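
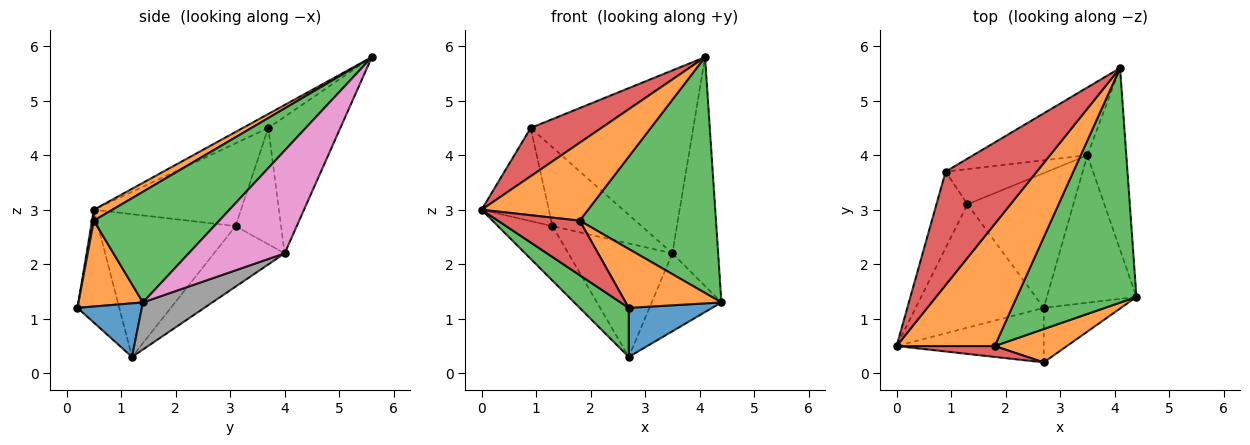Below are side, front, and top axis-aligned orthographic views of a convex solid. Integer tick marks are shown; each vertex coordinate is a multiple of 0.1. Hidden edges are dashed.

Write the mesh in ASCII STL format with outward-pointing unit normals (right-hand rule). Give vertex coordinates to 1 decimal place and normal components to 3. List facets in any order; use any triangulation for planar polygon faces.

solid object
 facet normal -0.714 0.283 -0.641
  outer loop
   vertex 1.3 3.1 2.7
   vertex 2.7 1.2 0.3
   vertex 0.0 0.5 3.0
  endloop
 endfacet
 facet normal 0.093 -0.536 0.839
  outer loop
   vertex 1.8 0.5 2.8
   vertex 4.1 5.6 5.8
   vertex 0.0 0.5 3.0
  endloop
 endfacet
 facet normal 0.546 -0.594 0.591
  outer loop
   vertex 1.8 0.5 2.8
   vertex 4.4 1.4 1.3
   vertex 4.1 5.6 5.8
  endloop
 endfacet
 facet normal -0.140 -0.388 0.911
  outer loop
   vertex 0.9 3.7 4.5
   vertex 0.0 0.5 3.0
   vertex 4.1 5.6 5.8
  endloop
 endfacet
 facet normal -0.861 0.393 -0.322
  outer loop
   vertex 0.9 3.7 4.5
   vertex 1.3 3.1 2.7
   vertex 0.0 0.5 3.0
  endloop
 endfacet
 facet normal -0.401 0.590 -0.701
  outer loop
   vertex 3.5 4.0 2.2
   vertex 2.7 1.2 0.3
   vertex 1.3 3.1 2.7
  endloop
 endfacet
 facet normal 0.854 0.408 -0.323
  outer loop
   vertex 3.5 4.0 2.2
   vertex 4.1 5.6 5.8
   vertex 4.4 1.4 1.3
  endloop
 endfacet
 facet normal 0.422 0.424 -0.802
  outer loop
   vertex 3.5 4.0 2.2
   vertex 4.4 1.4 1.3
   vertex 2.7 1.2 0.3
  endloop
 endfacet
 facet normal -0.384 0.866 -0.321
  outer loop
   vertex 3.5 4.0 2.2
   vertex 0.9 3.7 4.5
   vertex 4.1 5.6 5.8
  endloop
 endfacet
 facet normal -0.423 0.827 -0.370
  outer loop
   vertex 3.5 4.0 2.2
   vertex 1.3 3.1 2.7
   vertex 0.9 3.7 4.5
  endloop
 endfacet
 facet normal 0.459 -0.595 -0.661
  outer loop
   vertex 2.7 0.2 1.2
   vertex 2.7 1.2 0.3
   vertex 4.4 1.4 1.3
  endloop
 endfacet
 facet normal 0.505 -0.751 0.425
  outer loop
   vertex 2.7 0.2 1.2
   vertex 4.4 1.4 1.3
   vertex 1.8 0.5 2.8
  endloop
 endfacet
 facet normal -0.495 -0.581 -0.646
  outer loop
   vertex 2.7 0.2 1.2
   vertex 0.0 0.5 3.0
   vertex 2.7 1.2 0.3
  endloop
 endfacet
 facet normal 0.022 -0.980 0.196
  outer loop
   vertex 2.7 0.2 1.2
   vertex 1.8 0.5 2.8
   vertex 0.0 0.5 3.0
  endloop
 endfacet
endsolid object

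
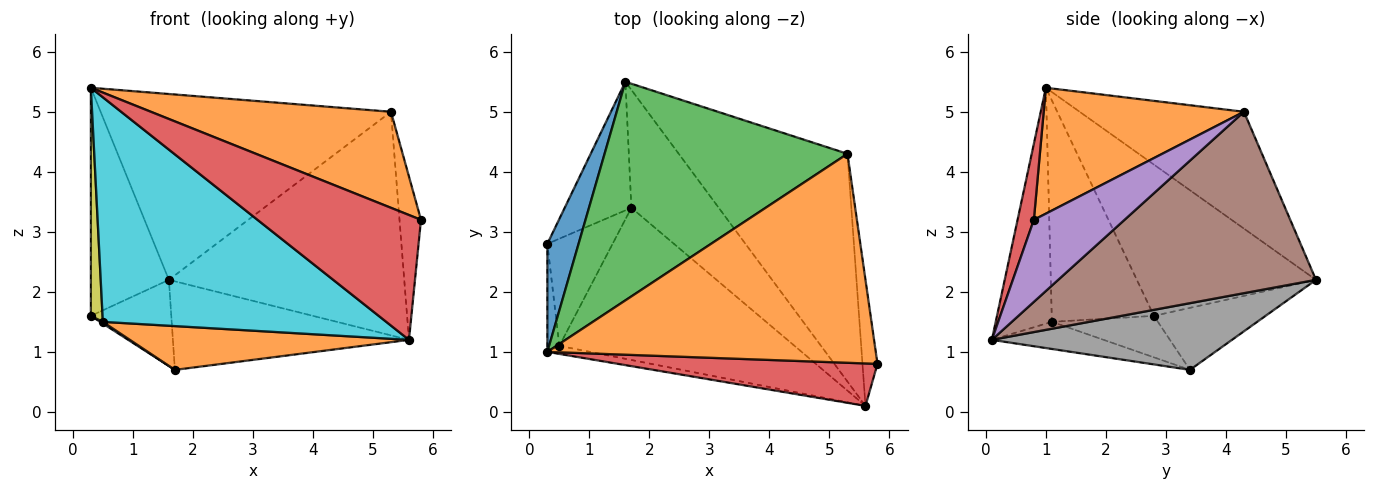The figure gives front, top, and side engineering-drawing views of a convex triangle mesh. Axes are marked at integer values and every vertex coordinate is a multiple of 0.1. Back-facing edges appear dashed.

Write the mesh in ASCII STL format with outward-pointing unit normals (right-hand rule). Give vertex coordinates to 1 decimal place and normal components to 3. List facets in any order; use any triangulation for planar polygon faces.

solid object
 facet normal -0.901 0.392 0.186
  outer loop
   vertex 0.3 1.0 5.4
   vertex 1.6 5.5 2.2
   vertex 0.3 2.8 1.6
  endloop
 endfacet
 facet normal 0.329 -0.394 0.858
  outer loop
   vertex 5.3 4.3 5.0
   vertex 0.3 1.0 5.4
   vertex 5.8 0.8 3.2
  endloop
 endfacet
 facet normal -0.344 0.608 0.715
  outer loop
   vertex 5.3 4.3 5.0
   vertex 1.6 5.5 2.2
   vertex 0.3 1.0 5.4
  endloop
 endfacet
 facet normal 0.094 -0.943 0.321
  outer loop
   vertex 5.6 0.1 1.2
   vertex 5.8 0.8 3.2
   vertex 0.3 1.0 5.4
  endloop
 endfacet
 facet normal 0.958 0.227 -0.175
  outer loop
   vertex 5.6 0.1 1.2
   vertex 5.3 4.3 5.0
   vertex 5.8 0.8 3.2
  endloop
 endfacet
 facet normal 0.609 0.556 -0.566
  outer loop
   vertex 5.6 0.1 1.2
   vertex 1.6 5.5 2.2
   vertex 5.3 4.3 5.0
  endloop
 endfacet
 facet normal -0.611 0.440 -0.657
  outer loop
   vertex 1.7 3.4 0.7
   vertex 0.3 2.8 1.6
   vertex 1.6 5.5 2.2
  endloop
 endfacet
 facet normal 0.521 0.512 -0.683
  outer loop
   vertex 1.7 3.4 0.7
   vertex 1.6 5.5 2.2
   vertex 5.6 0.1 1.2
  endloop
 endfacet
 facet normal -0.992 -0.114 -0.054
  outer loop
   vertex 0.5 1.1 1.5
   vertex 0.3 1.0 5.4
   vertex 0.3 2.8 1.6
  endloop
 endfacet
 facet normal -0.194 -0.980 -0.035
  outer loop
   vertex 0.5 1.1 1.5
   vertex 5.6 0.1 1.2
   vertex 0.3 1.0 5.4
  endloop
 endfacet
 facet normal -0.537 -0.013 -0.844
  outer loop
   vertex 0.5 1.1 1.5
   vertex 0.3 2.8 1.6
   vertex 1.7 3.4 0.7
  endloop
 endfacet
 facet normal -0.110 -0.275 -0.955
  outer loop
   vertex 0.5 1.1 1.5
   vertex 1.7 3.4 0.7
   vertex 5.6 0.1 1.2
  endloop
 endfacet
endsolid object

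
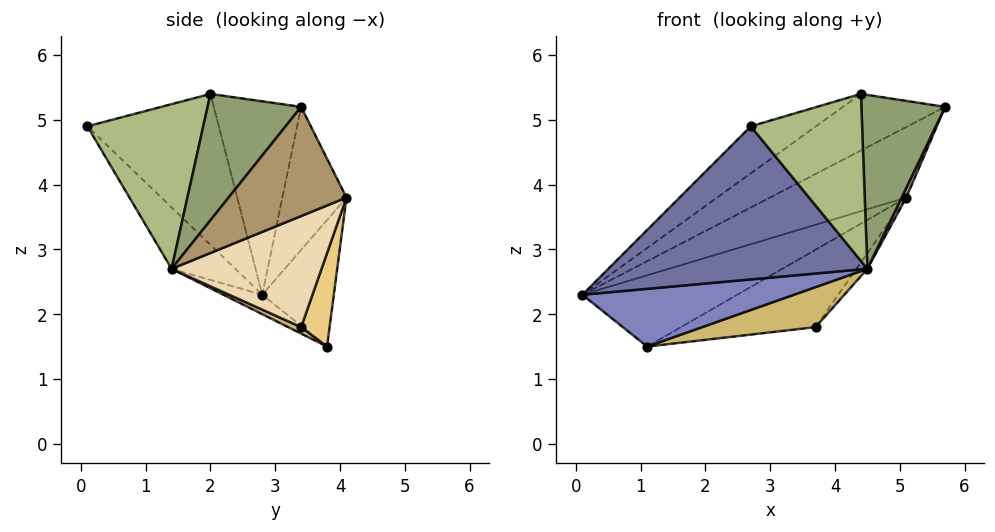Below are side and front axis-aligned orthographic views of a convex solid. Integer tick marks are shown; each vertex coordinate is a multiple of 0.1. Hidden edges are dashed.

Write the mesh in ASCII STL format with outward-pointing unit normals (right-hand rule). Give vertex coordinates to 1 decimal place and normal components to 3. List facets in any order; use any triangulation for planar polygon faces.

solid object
 facet normal -0.189 -0.770 -0.610
  outer loop
   vertex 4.5 1.4 2.7
   vertex 2.7 0.1 4.9
   vertex 0.1 2.8 2.3
  endloop
 endfacet
 facet normal -0.102 -0.557 -0.824
  outer loop
   vertex 4.5 1.4 2.7
   vertex 0.1 2.8 2.3
   vertex 1.1 3.8 1.5
  endloop
 endfacet
 facet normal -0.438 0.512 0.739
  outer loop
   vertex 4.4 2.0 5.4
   vertex 5.7 3.4 5.2
   vertex 0.1 2.8 2.3
  endloop
 endfacet
 facet normal -0.531 0.264 0.805
  outer loop
   vertex 4.4 2.0 5.4
   vertex 0.1 2.8 2.3
   vertex 2.7 0.1 4.9
  endloop
 endfacet
 facet normal 0.734 -0.657 0.173
  outer loop
   vertex 4.4 2.0 5.4
   vertex 4.5 1.4 2.7
   vertex 5.7 3.4 5.2
  endloop
 endfacet
 facet normal 0.710 -0.682 0.178
  outer loop
   vertex 4.4 2.0 5.4
   vertex 2.7 0.1 4.9
   vertex 4.5 1.4 2.7
  endloop
 endfacet
 facet normal -0.359 0.764 0.536
  outer loop
   vertex 5.1 4.1 3.8
   vertex 0.1 2.8 2.3
   vertex 5.7 3.4 5.2
  endloop
 endfacet
 facet normal -0.358 0.775 0.521
  outer loop
   vertex 5.1 4.1 3.8
   vertex 1.1 3.8 1.5
   vertex 0.1 2.8 2.3
  endloop
 endfacet
 facet normal 0.912 -0.036 -0.409
  outer loop
   vertex 5.1 4.1 3.8
   vertex 5.7 3.4 5.2
   vertex 4.5 1.4 2.7
  endloop
 endfacet
 facet normal 0.045 -0.395 -0.918
  outer loop
   vertex 3.7 3.4 1.8
   vertex 4.5 1.4 2.7
   vertex 1.1 3.8 1.5
  endloop
 endfacet
 facet normal 0.186 0.880 -0.438
  outer loop
   vertex 3.7 3.4 1.8
   vertex 1.1 3.8 1.5
   vertex 5.1 4.1 3.8
  endloop
 endfacet
 facet normal 0.808 0.059 -0.586
  outer loop
   vertex 3.7 3.4 1.8
   vertex 5.1 4.1 3.8
   vertex 4.5 1.4 2.7
  endloop
 endfacet
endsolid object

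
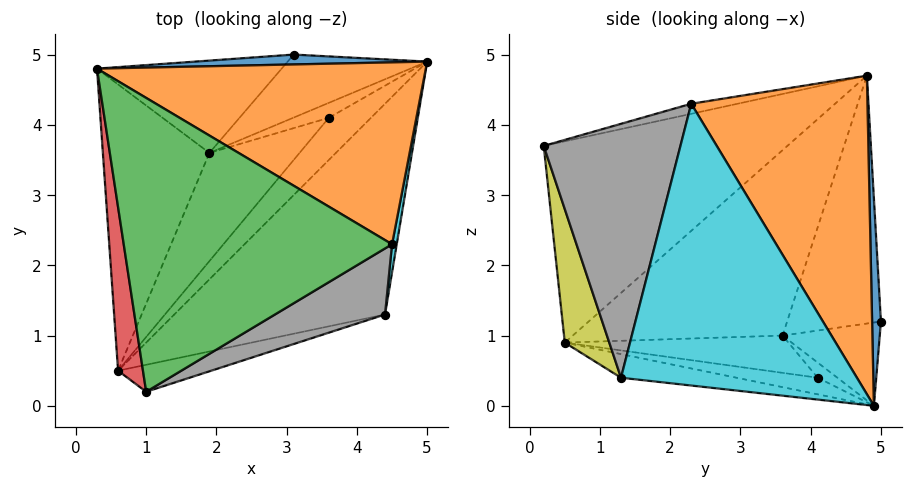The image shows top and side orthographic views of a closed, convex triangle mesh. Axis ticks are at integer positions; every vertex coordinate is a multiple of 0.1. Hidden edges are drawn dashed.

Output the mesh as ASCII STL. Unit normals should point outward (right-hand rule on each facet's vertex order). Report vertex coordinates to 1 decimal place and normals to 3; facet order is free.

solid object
 facet normal 0.173 0.966 0.194
  outer loop
   vertex 3.1 5.0 1.2
   vertex 0.3 4.8 4.7
   vertex 5.0 4.9 0.0
  endloop
 endfacet
 facet normal 0.479 0.725 0.494
  outer loop
   vertex 4.5 2.3 4.3
   vertex 5.0 4.9 0.0
   vertex 0.3 4.8 4.7
  endloop
 endfacet
 facet normal -0.037 -0.218 0.975
  outer loop
   vertex 4.5 2.3 4.3
   vertex 0.3 4.8 4.7
   vertex 1.0 0.2 3.7
  endloop
 endfacet
 facet normal -0.977 -0.175 0.121
  outer loop
   vertex 0.6 0.5 0.9
   vertex 1.0 0.2 3.7
   vertex 0.3 4.8 4.7
  endloop
 endfacet
 facet normal -0.635 0.611 -0.473
  outer loop
   vertex 1.9 3.6 1.0
   vertex 0.3 4.8 4.7
   vertex 3.1 5.0 1.2
  endloop
 endfacet
 facet normal -0.811 0.355 -0.466
  outer loop
   vertex 1.9 3.6 1.0
   vertex 0.6 0.5 0.9
   vertex 0.3 4.8 4.7
  endloop
 endfacet
 facet normal -0.447 0.490 -0.748
  outer loop
   vertex 1.9 3.6 1.0
   vertex 3.1 5.0 1.2
   vertex 5.0 4.9 0.0
  endloop
 endfacet
 facet normal 0.477 -0.854 0.207
  outer loop
   vertex 4.4 1.3 0.4
   vertex 4.5 2.3 4.3
   vertex 1.0 0.2 3.7
  endloop
 endfacet
 facet normal 0.188 -0.973 -0.131
  outer loop
   vertex 4.4 1.3 0.4
   vertex 1.0 0.2 3.7
   vertex 0.6 0.5 0.9
  endloop
 endfacet
 facet normal 0.987 -0.163 0.016
  outer loop
   vertex 4.4 1.3 0.4
   vertex 5.0 4.9 0.0
   vertex 4.5 2.3 4.3
  endloop
 endfacet
 facet normal -0.111 -0.091 -0.990
  outer loop
   vertex 4.4 1.3 0.4
   vertex 0.6 0.5 0.9
   vertex 5.0 4.9 0.0
  endloop
 endfacet
 facet normal -0.361 0.174 -0.916
  outer loop
   vertex 3.6 4.1 0.4
   vertex 5.0 4.9 0.0
   vertex 0.6 0.5 0.9
  endloop
 endfacet
 facet normal -0.381 0.218 -0.898
  outer loop
   vertex 3.6 4.1 0.4
   vertex 1.9 3.6 1.0
   vertex 5.0 4.9 0.0
  endloop
 endfacet
 facet normal -0.375 0.187 -0.908
  outer loop
   vertex 3.6 4.1 0.4
   vertex 0.6 0.5 0.9
   vertex 1.9 3.6 1.0
  endloop
 endfacet
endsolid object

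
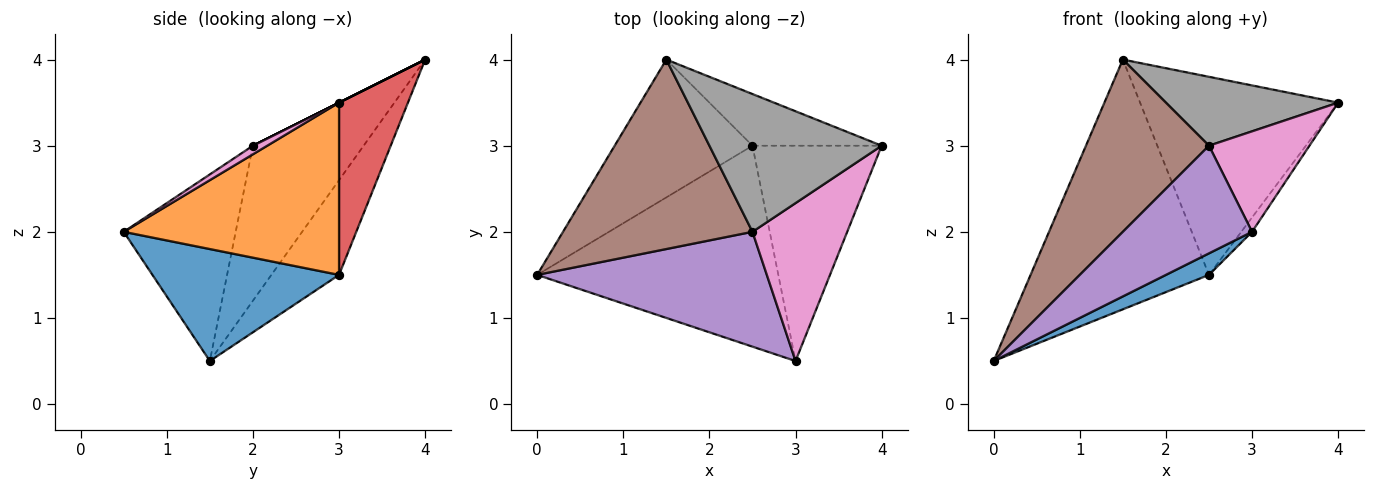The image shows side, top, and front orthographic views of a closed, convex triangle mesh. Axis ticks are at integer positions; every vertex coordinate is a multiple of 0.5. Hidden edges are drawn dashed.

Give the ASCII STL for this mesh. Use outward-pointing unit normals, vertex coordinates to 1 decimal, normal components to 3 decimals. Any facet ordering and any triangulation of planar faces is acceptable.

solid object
 facet normal 0.419 -0.097 -0.903
  outer loop
   vertex 2.5 3.0 1.5
   vertex 3.0 0.5 2.0
   vertex 0.0 1.5 0.5
  endloop
 endfacet
 facet normal 0.799 0.040 -0.600
  outer loop
   vertex 2.5 3.0 1.5
   vertex 4.0 3.0 3.5
   vertex 3.0 0.5 2.0
  endloop
 endfacet
 facet normal -0.315 0.831 -0.458
  outer loop
   vertex 2.5 3.0 1.5
   vertex 0.0 1.5 0.5
   vertex 1.5 4.0 4.0
  endloop
 endfacet
 facet normal 0.319 0.917 -0.239
  outer loop
   vertex 2.5 3.0 1.5
   vertex 1.5 4.0 4.0
   vertex 4.0 3.0 3.5
  endloop
 endfacet
 facet normal -0.510 -0.588 0.628
  outer loop
   vertex 2.5 2.0 3.0
   vertex 0.0 1.5 0.5
   vertex 3.0 0.5 2.0
  endloop
 endfacet
 facet normal -0.518 -0.575 0.633
  outer loop
   vertex 2.5 2.0 3.0
   vertex 1.5 4.0 4.0
   vertex 0.0 1.5 0.5
  endloop
 endfacet
 facet normal 0.076 -0.535 0.841
  outer loop
   vertex 2.5 2.0 3.0
   vertex 3.0 0.5 2.0
   vertex 4.0 3.0 3.5
  endloop
 endfacet
 facet normal 0.000 -0.447 0.894
  outer loop
   vertex 2.5 2.0 3.0
   vertex 4.0 3.0 3.5
   vertex 1.5 4.0 4.0
  endloop
 endfacet
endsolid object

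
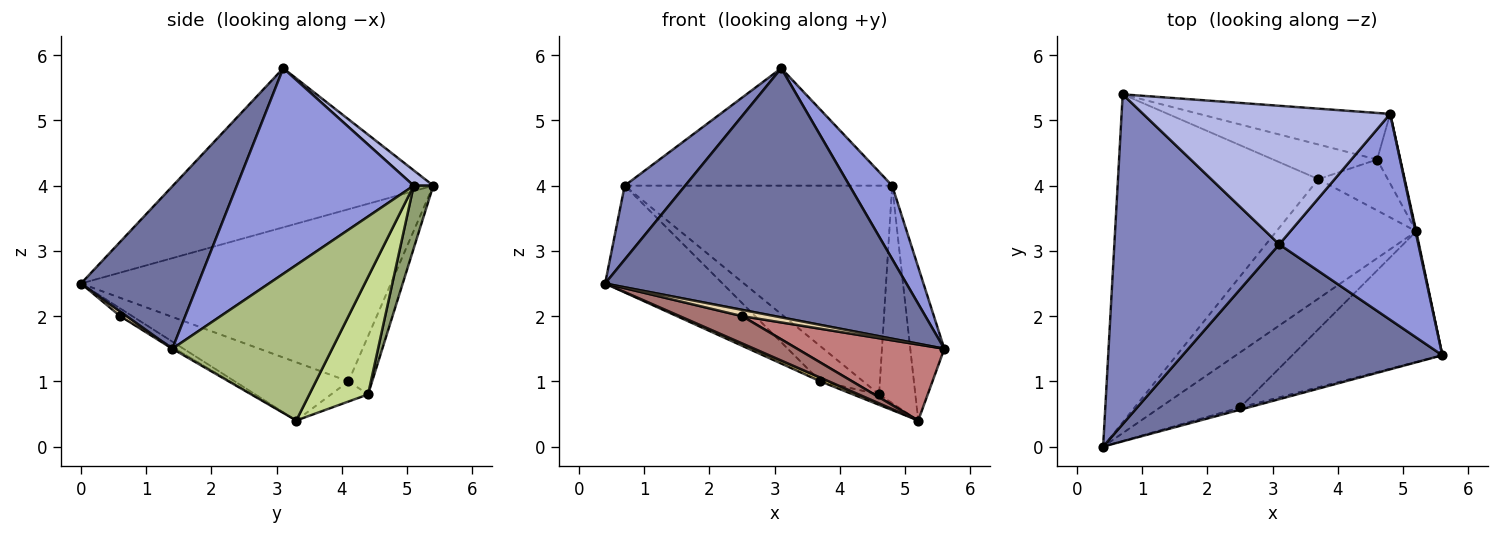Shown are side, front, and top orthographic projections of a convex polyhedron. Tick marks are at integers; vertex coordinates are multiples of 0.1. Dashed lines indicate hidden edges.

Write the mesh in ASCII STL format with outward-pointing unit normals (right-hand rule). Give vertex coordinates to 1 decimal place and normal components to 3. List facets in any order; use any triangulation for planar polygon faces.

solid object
 facet normal 0.314 -0.807 0.501
  outer loop
   vertex 3.1 3.1 5.8
   vertex 0.4 0.0 2.5
   vertex 5.6 1.4 1.5
  endloop
 endfacet
 facet normal -0.685 -0.159 0.710
  outer loop
   vertex 3.1 3.1 5.8
   vertex 0.7 5.4 4.0
   vertex 0.4 0.0 2.5
  endloop
 endfacet
 facet normal 0.812 -0.196 0.550
  outer loop
   vertex 4.8 5.1 4.0
   vertex 3.1 3.1 5.8
   vertex 5.6 1.4 1.5
  endloop
 endfacet
 facet normal 0.047 0.646 0.762
  outer loop
   vertex 4.8 5.1 4.0
   vertex 0.7 5.4 4.0
   vertex 3.1 3.1 5.8
  endloop
 endfacet
 facet normal 0.071 0.973 -0.217
  outer loop
   vertex 4.6 4.4 0.8
   vertex 0.7 5.4 4.0
   vertex 4.8 5.1 4.0
  endloop
 endfacet
 facet normal 0.978 0.208 0.004
  outer loop
   vertex 5.2 3.3 0.4
   vertex 4.8 5.1 4.0
   vertex 5.6 1.4 1.5
  endloop
 endfacet
 facet normal 0.839 0.518 -0.166
  outer loop
   vertex 5.2 3.3 0.4
   vertex 4.6 4.4 0.8
   vertex 4.8 5.1 4.0
  endloop
 endfacet
 facet normal -0.633 0.240 -0.736
  outer loop
   vertex 3.7 4.1 1.0
   vertex 0.4 0.0 2.5
   vertex 0.7 5.4 4.0
  endloop
 endfacet
 facet normal -0.366 0.663 -0.653
  outer loop
   vertex 3.7 4.1 1.0
   vertex 0.7 5.4 4.0
   vertex 4.6 4.4 0.8
  endloop
 endfacet
 facet normal -0.384 -0.028 -0.923
  outer loop
   vertex 3.7 4.1 1.0
   vertex 5.2 3.3 0.4
   vertex 0.4 0.0 2.5
  endloop
 endfacet
 facet normal -0.274 0.193 -0.942
  outer loop
   vertex 3.7 4.1 1.0
   vertex 4.6 4.4 0.8
   vertex 5.2 3.3 0.4
  endloop
 endfacet
 facet normal 0.185 -0.925 -0.333
  outer loop
   vertex 2.5 0.6 2.0
   vertex 5.6 1.4 1.5
   vertex 0.4 0.0 2.5
  endloop
 endfacet
 facet normal -0.086 -0.443 -0.892
  outer loop
   vertex 2.5 0.6 2.0
   vertex 0.4 0.0 2.5
   vertex 5.2 3.3 0.4
  endloop
 endfacet
 facet normal -0.010 -0.503 -0.864
  outer loop
   vertex 2.5 0.6 2.0
   vertex 5.2 3.3 0.4
   vertex 5.6 1.4 1.5
  endloop
 endfacet
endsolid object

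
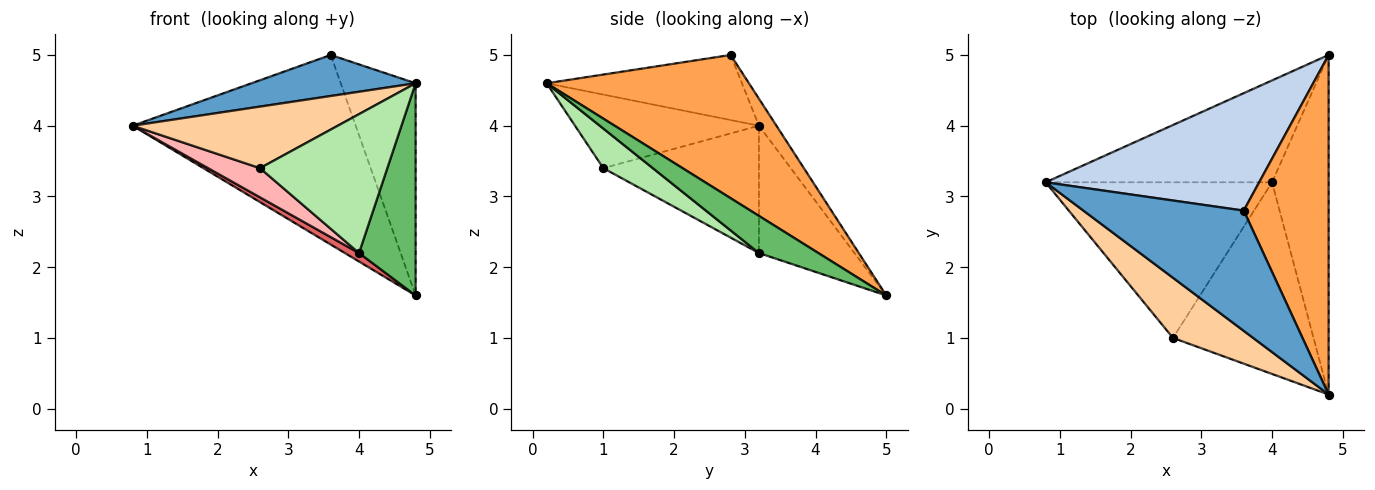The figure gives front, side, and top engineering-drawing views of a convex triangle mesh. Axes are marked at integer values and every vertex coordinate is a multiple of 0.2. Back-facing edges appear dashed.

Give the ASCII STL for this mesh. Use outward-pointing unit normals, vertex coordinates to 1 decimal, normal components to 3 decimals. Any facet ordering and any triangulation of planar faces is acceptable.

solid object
 facet normal -0.359 -0.301 0.883
  outer loop
   vertex 3.6 2.8 5.0
   vertex 0.8 3.2 4.0
   vertex 4.8 0.2 4.6
  endloop
 endfacet
 facet normal -0.066 0.848 0.525
  outer loop
   vertex 3.6 2.8 5.0
   vertex 4.8 5.0 1.6
   vertex 0.8 3.2 4.0
  endloop
 endfacet
 facet normal 0.820 0.304 0.486
  outer loop
   vertex 3.6 2.8 5.0
   vertex 4.8 0.2 4.6
   vertex 4.8 5.0 1.6
  endloop
 endfacet
 facet normal -0.540 -0.602 0.588
  outer loop
   vertex 2.6 1.0 3.4
   vertex 4.8 0.2 4.6
   vertex 0.8 3.2 4.0
  endloop
 endfacet
 facet normal 0.486 -0.463 -0.741
  outer loop
   vertex 4.0 3.2 2.2
   vertex 4.8 5.0 1.6
   vertex 4.8 0.2 4.6
  endloop
 endfacet
 facet normal 0.223 -0.572 -0.789
  outer loop
   vertex 4.0 3.2 2.2
   vertex 4.8 0.2 4.6
   vertex 2.6 1.0 3.4
  endloop
 endfacet
 facet normal -0.489 -0.072 -0.869
  outer loop
   vertex 4.0 3.2 2.2
   vertex 0.8 3.2 4.0
   vertex 4.8 5.0 1.6
  endloop
 endfacet
 facet normal -0.484 -0.161 -0.860
  outer loop
   vertex 4.0 3.2 2.2
   vertex 2.6 1.0 3.4
   vertex 0.8 3.2 4.0
  endloop
 endfacet
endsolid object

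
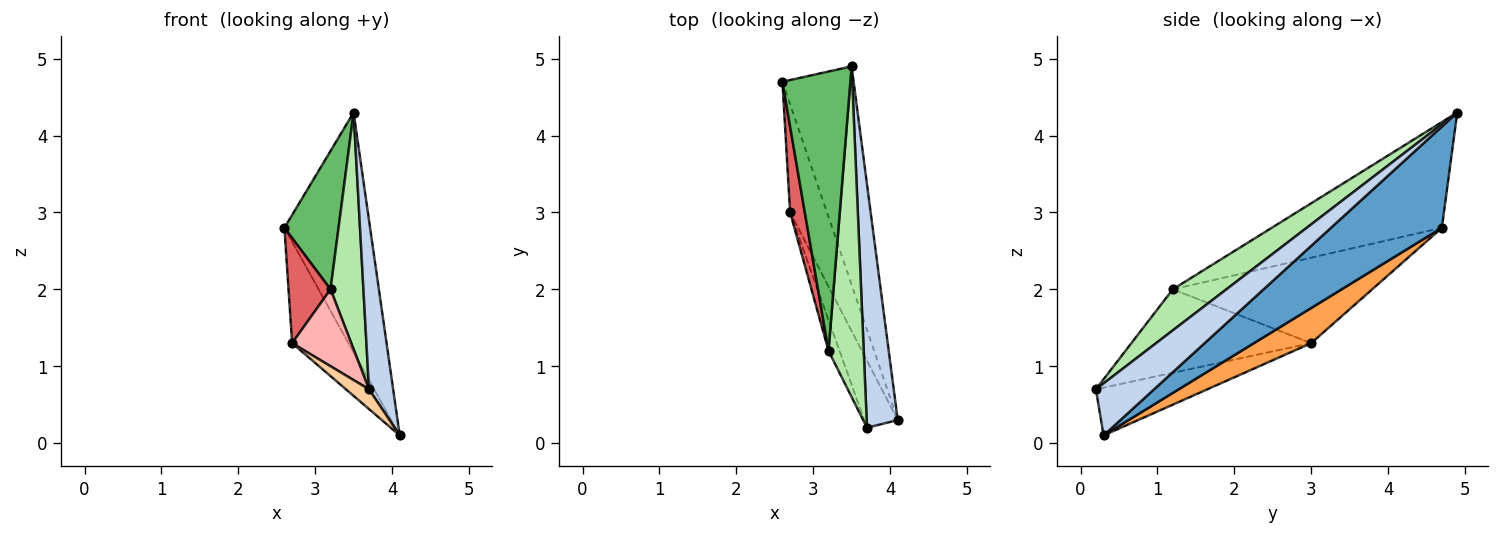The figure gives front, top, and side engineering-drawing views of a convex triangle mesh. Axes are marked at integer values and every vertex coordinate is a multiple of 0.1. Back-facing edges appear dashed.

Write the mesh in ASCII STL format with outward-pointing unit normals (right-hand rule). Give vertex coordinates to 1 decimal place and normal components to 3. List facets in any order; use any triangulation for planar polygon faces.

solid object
 facet normal 0.692 0.534 -0.486
  outer loop
   vertex 3.5 4.9 4.3
   vertex 4.1 0.3 0.1
   vertex 2.6 4.7 2.8
  endloop
 endfacet
 facet normal 0.809 -0.336 0.483
  outer loop
   vertex 3.7 0.2 0.7
   vertex 4.1 0.3 0.1
   vertex 3.5 4.9 4.3
  endloop
 endfacet
 facet normal 0.571 0.562 -0.599
  outer loop
   vertex 2.7 3.0 1.3
   vertex 2.6 4.7 2.8
   vertex 4.1 0.3 0.1
  endloop
 endfacet
 facet normal -0.807 -0.167 -0.566
  outer loop
   vertex 2.7 3.0 1.3
   vertex 4.1 0.3 0.1
   vertex 3.7 0.2 0.7
  endloop
 endfacet
 facet normal -0.813 -0.259 0.522
  outer loop
   vertex 3.2 1.2 2.0
   vertex 3.5 4.9 4.3
   vertex 2.6 4.7 2.8
  endloop
 endfacet
 facet normal 0.688 -0.422 0.590
  outer loop
   vertex 3.2 1.2 2.0
   vertex 3.7 0.2 0.7
   vertex 3.5 4.9 4.3
  endloop
 endfacet
 facet normal -0.965 -0.203 0.166
  outer loop
   vertex 3.2 1.2 2.0
   vertex 2.6 4.7 2.8
   vertex 2.7 3.0 1.3
  endloop
 endfacet
 facet normal -0.943 -0.310 -0.124
  outer loop
   vertex 3.2 1.2 2.0
   vertex 2.7 3.0 1.3
   vertex 3.7 0.2 0.7
  endloop
 endfacet
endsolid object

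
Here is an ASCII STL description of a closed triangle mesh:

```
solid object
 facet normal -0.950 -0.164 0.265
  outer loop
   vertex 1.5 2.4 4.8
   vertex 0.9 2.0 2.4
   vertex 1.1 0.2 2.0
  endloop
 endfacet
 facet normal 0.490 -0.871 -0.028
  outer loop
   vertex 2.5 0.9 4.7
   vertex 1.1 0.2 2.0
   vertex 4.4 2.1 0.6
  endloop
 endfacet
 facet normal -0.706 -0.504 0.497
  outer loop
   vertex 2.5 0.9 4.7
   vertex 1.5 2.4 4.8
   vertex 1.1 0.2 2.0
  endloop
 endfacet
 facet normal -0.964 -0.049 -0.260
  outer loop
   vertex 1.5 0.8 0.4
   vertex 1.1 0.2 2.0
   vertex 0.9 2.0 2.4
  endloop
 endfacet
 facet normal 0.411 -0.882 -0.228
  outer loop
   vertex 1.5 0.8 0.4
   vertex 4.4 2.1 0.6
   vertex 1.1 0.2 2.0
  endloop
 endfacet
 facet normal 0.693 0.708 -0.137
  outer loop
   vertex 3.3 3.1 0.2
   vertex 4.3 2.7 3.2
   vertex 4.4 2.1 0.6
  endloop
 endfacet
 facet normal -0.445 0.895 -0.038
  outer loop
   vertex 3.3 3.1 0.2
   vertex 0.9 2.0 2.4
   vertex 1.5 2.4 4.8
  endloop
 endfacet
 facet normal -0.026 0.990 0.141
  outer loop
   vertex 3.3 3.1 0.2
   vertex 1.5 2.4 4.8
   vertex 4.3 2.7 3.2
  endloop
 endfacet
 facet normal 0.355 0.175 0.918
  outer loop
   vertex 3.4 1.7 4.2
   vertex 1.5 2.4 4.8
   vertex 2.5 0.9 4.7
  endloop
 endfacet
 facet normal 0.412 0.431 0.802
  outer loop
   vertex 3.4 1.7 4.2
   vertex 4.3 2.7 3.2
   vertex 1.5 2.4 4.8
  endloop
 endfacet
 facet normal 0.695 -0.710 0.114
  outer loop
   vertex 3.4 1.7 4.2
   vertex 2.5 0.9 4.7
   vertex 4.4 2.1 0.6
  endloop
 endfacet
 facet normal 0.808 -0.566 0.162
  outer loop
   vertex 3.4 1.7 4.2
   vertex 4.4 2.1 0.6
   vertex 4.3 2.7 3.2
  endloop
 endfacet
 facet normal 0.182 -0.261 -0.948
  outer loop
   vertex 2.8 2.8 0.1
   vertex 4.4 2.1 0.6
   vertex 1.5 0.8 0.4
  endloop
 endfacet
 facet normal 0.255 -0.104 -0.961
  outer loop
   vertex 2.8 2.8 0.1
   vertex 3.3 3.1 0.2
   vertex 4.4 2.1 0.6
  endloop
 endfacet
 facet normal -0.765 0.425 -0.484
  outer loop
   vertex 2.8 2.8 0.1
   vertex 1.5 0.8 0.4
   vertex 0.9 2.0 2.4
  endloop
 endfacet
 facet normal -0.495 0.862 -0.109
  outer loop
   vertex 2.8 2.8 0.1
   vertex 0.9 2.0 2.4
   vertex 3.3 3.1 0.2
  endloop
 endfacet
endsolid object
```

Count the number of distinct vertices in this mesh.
10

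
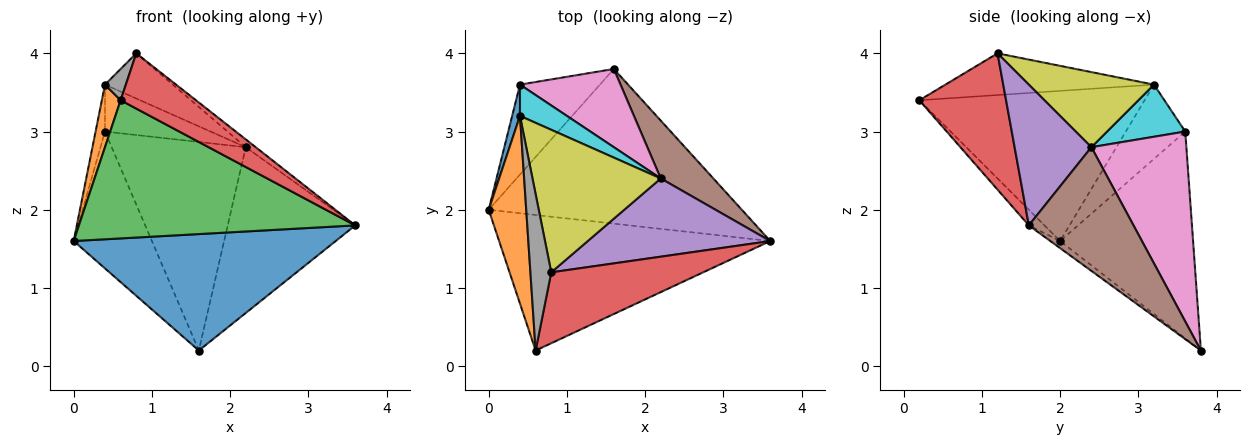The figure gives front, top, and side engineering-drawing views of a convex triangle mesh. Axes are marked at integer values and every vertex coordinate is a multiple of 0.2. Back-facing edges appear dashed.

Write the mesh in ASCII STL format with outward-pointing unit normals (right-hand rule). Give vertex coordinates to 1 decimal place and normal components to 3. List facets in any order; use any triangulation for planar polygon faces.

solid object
 facet normal -0.022 -0.601 -0.799
  outer loop
   vertex 1.6 3.8 0.2
   vertex 3.6 1.6 1.8
   vertex 0.0 2.0 1.6
  endloop
 endfacet
 facet normal -0.818 0.481 -0.316
  outer loop
   vertex 0.4 3.6 3.0
   vertex 1.6 3.8 0.2
   vertex 0.0 2.0 1.6
  endloop
 endfacet
 facet normal -0.040 -0.713 -0.700
  outer loop
   vertex 0.6 0.2 3.4
   vertex 0.0 2.0 1.6
   vertex 3.6 1.6 1.8
  endloop
 endfacet
 facet normal 0.578 -0.502 0.644
  outer loop
   vertex 0.6 0.2 3.4
   vertex 3.6 1.6 1.8
   vertex 0.8 1.2 4.0
  endloop
 endfacet
 facet normal 0.609 0.079 0.789
  outer loop
   vertex 2.2 2.4 2.8
   vertex 0.8 1.2 4.0
   vertex 3.6 1.6 1.8
  endloop
 endfacet
 facet normal 0.613 0.746 0.260
  outer loop
   vertex 2.2 2.4 2.8
   vertex 3.6 1.6 1.8
   vertex 1.6 3.8 0.2
  endloop
 endfacet
 facet normal 0.553 0.780 0.293
  outer loop
   vertex 2.2 2.4 2.8
   vertex 1.6 3.8 0.2
   vertex 0.4 3.6 3.0
  endloop
 endfacet
 facet normal -0.891 -0.089 0.445
  outer loop
   vertex 0.4 3.2 3.6
   vertex 0.6 0.2 3.4
   vertex 0.8 1.2 4.0
  endloop
 endfacet
 facet normal 0.487 0.264 0.832
  outer loop
   vertex 0.4 3.2 3.6
   vertex 0.8 1.2 4.0
   vertex 2.2 2.4 2.8
  endloop
 endfacet
 facet normal 0.525 0.708 0.472
  outer loop
   vertex 0.4 3.2 3.6
   vertex 2.2 2.4 2.8
   vertex 0.4 3.6 3.0
  endloop
 endfacet
 facet normal -0.982 0.155 0.103
  outer loop
   vertex 0.4 3.2 3.6
   vertex 0.4 3.6 3.0
   vertex 0.0 2.0 1.6
  endloop
 endfacet
 facet normal -0.967 -0.081 0.242
  outer loop
   vertex 0.4 3.2 3.6
   vertex 0.0 2.0 1.6
   vertex 0.6 0.2 3.4
  endloop
 endfacet
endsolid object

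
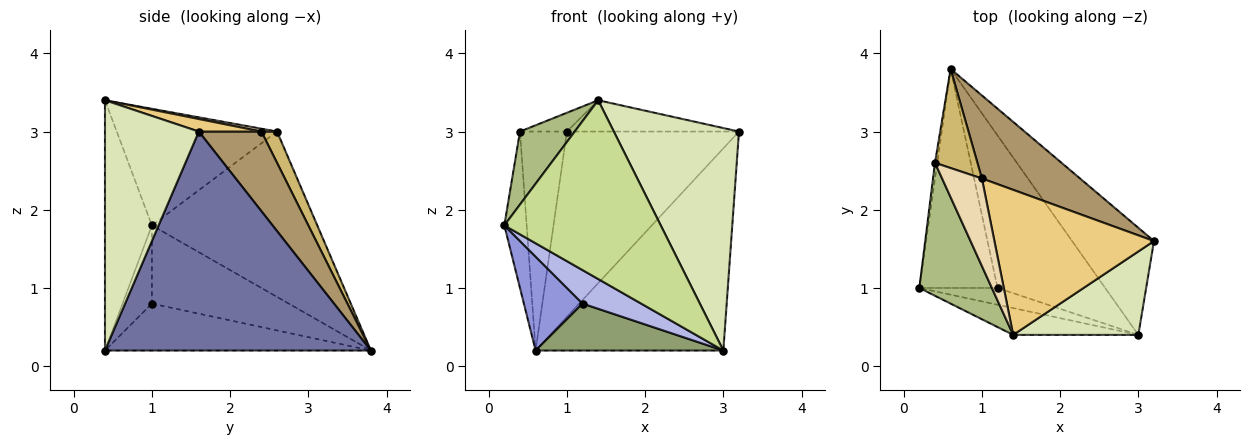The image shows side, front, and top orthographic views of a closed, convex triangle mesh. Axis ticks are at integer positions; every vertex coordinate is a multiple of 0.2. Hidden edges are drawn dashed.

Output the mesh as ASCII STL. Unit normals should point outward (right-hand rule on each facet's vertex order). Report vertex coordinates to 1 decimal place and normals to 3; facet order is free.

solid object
 facet normal 0.781 0.552 -0.292
  outer loop
   vertex 3.0 0.4 0.2
   vertex 0.6 3.8 0.2
   vertex 3.2 1.6 3.0
  endloop
 endfacet
 facet normal -0.991 0.134 -0.013
  outer loop
   vertex 0.4 2.6 3.0
   vertex 0.6 3.8 0.2
   vertex 0.2 1.0 1.8
  endloop
 endfacet
 facet normal -0.677 -0.290 -0.677
  outer loop
   vertex 1.2 1.0 0.8
   vertex 0.2 1.0 1.8
   vertex 0.6 3.8 0.2
  endloop
 endfacet
 facet normal -0.408 -0.816 -0.408
  outer loop
   vertex 1.2 1.0 0.8
   vertex 3.0 0.4 0.2
   vertex 0.2 1.0 1.8
  endloop
 endfacet
 facet normal -0.385 -0.271 -0.882
  outer loop
   vertex 1.2 1.0 0.8
   vertex 0.6 3.8 0.2
   vertex 3.0 0.4 0.2
  endloop
 endfacet
 facet normal -0.816 -0.278 0.507
  outer loop
   vertex 1.4 0.4 3.4
   vertex 0.4 2.6 3.0
   vertex 0.2 1.0 1.8
  endloop
 endfacet
 facet normal -0.284 -0.948 -0.142
  outer loop
   vertex 1.4 0.4 3.4
   vertex 0.2 1.0 1.8
   vertex 3.0 0.4 0.2
  endloop
 endfacet
 facet normal 0.575 -0.766 0.287
  outer loop
   vertex 1.4 0.4 3.4
   vertex 3.0 0.4 0.2
   vertex 3.2 1.6 3.0
  endloop
 endfacet
 facet normal 0.315 0.866 0.388
  outer loop
   vertex 1.0 2.4 3.0
   vertex 3.2 1.6 3.0
   vertex 0.6 3.8 0.2
  endloop
 endfacet
 facet normal 0.291 0.872 0.394
  outer loop
   vertex 1.0 2.4 3.0
   vertex 0.6 3.8 0.2
   vertex 0.4 2.6 3.0
  endloop
 endfacet
 facet normal 0.076 0.210 0.975
  outer loop
   vertex 1.0 2.4 3.0
   vertex 1.4 0.4 3.4
   vertex 3.2 1.6 3.0
  endloop
 endfacet
 facet normal 0.070 0.209 0.975
  outer loop
   vertex 1.0 2.4 3.0
   vertex 0.4 2.6 3.0
   vertex 1.4 0.4 3.4
  endloop
 endfacet
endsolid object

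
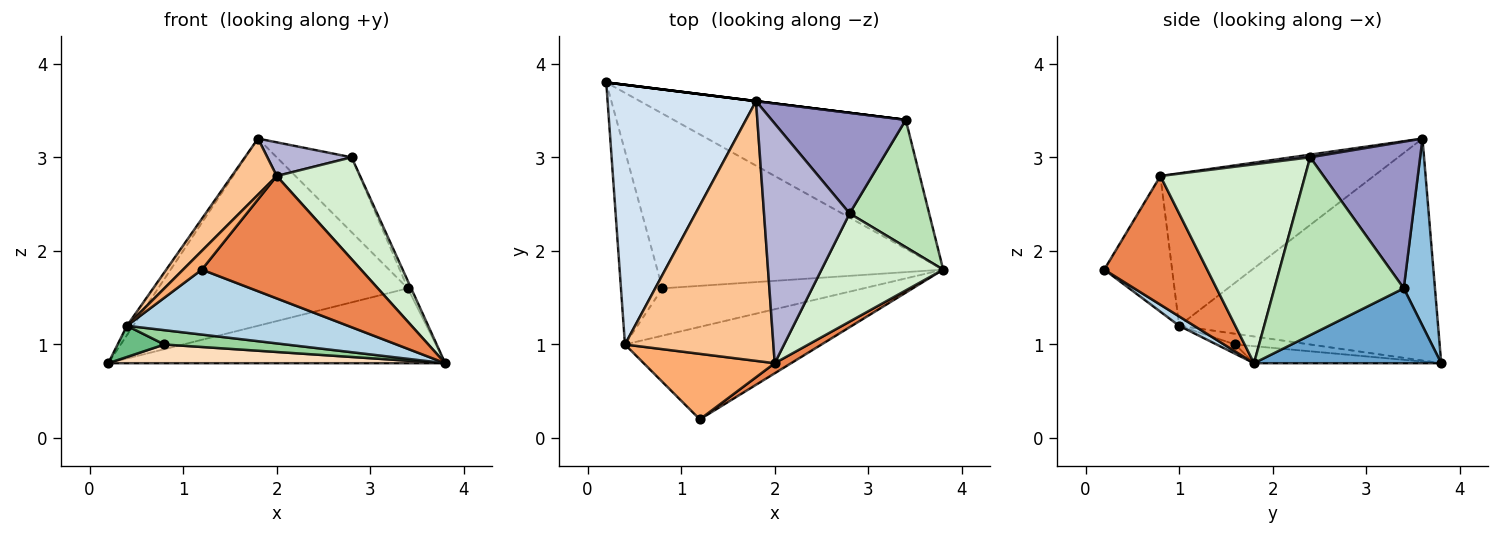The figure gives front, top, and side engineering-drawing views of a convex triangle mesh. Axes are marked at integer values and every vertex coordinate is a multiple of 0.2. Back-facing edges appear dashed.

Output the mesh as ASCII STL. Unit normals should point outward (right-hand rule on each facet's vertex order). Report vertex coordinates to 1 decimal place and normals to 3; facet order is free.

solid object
 facet normal 0.269 0.484 -0.833
  outer loop
   vertex 3.4 3.4 1.6
   vertex 3.8 1.8 0.8
   vertex 0.2 3.8 0.8
  endloop
 endfacet
 facet normal 0.124 0.992 0.000
  outer loop
   vertex 3.4 3.4 1.6
   vertex 0.2 3.8 0.8
   vertex 1.8 3.6 3.2
  endloop
 endfacet
 facet normal 0.039 -0.574 -0.818
  outer loop
   vertex 0.4 1.0 1.2
   vertex 3.8 1.8 0.8
   vertex 1.2 0.2 1.8
  endloop
 endfacet
 facet normal -0.831 0.020 0.556
  outer loop
   vertex 0.4 1.0 1.2
   vertex 1.8 3.6 3.2
   vertex 0.2 3.8 0.8
  endloop
 endfacet
 facet normal 0.542 -0.838 0.069
  outer loop
   vertex 2.0 0.8 2.8
   vertex 1.2 0.2 1.8
   vertex 3.8 1.8 0.8
  endloop
 endfacet
 facet normal -0.706 -0.195 0.681
  outer loop
   vertex 2.0 0.8 2.8
   vertex 0.4 1.0 1.2
   vertex 1.2 0.2 1.8
  endloop
 endfacet
 facet normal -0.708 -0.149 0.690
  outer loop
   vertex 2.0 0.8 2.8
   vertex 1.8 3.6 3.2
   vertex 0.4 1.0 1.2
  endloop
 endfacet
 facet normal -0.059 -0.106 -0.993
  outer loop
   vertex 0.8 1.6 1.0
   vertex 0.2 3.8 0.8
   vertex 3.8 1.8 0.8
  endloop
 endfacet
 facet normal -0.247 -0.154 -0.957
  outer loop
   vertex 0.8 1.6 1.0
   vertex 0.4 1.0 1.2
   vertex 0.2 3.8 0.8
  endloop
 endfacet
 facet normal -0.044 -0.289 -0.956
  outer loop
   vertex 0.8 1.6 1.0
   vertex 3.8 1.8 0.8
   vertex 0.4 1.0 1.2
  endloop
 endfacet
 facet normal 0.913 0.024 0.408
  outer loop
   vertex 2.8 2.4 3.0
   vertex 3.8 1.8 0.8
   vertex 3.4 3.4 1.6
  endloop
 endfacet
 facet normal 0.765 -0.441 0.468
  outer loop
   vertex 2.8 2.4 3.0
   vertex 2.0 0.8 2.8
   vertex 3.8 1.8 0.8
  endloop
 endfacet
 facet normal 0.659 0.449 0.603
  outer loop
   vertex 2.8 2.4 3.0
   vertex 3.4 3.4 1.6
   vertex 1.8 3.6 3.2
  endloop
 endfacet
 facet normal 0.031 -0.139 0.990
  outer loop
   vertex 2.8 2.4 3.0
   vertex 1.8 3.6 3.2
   vertex 2.0 0.8 2.8
  endloop
 endfacet
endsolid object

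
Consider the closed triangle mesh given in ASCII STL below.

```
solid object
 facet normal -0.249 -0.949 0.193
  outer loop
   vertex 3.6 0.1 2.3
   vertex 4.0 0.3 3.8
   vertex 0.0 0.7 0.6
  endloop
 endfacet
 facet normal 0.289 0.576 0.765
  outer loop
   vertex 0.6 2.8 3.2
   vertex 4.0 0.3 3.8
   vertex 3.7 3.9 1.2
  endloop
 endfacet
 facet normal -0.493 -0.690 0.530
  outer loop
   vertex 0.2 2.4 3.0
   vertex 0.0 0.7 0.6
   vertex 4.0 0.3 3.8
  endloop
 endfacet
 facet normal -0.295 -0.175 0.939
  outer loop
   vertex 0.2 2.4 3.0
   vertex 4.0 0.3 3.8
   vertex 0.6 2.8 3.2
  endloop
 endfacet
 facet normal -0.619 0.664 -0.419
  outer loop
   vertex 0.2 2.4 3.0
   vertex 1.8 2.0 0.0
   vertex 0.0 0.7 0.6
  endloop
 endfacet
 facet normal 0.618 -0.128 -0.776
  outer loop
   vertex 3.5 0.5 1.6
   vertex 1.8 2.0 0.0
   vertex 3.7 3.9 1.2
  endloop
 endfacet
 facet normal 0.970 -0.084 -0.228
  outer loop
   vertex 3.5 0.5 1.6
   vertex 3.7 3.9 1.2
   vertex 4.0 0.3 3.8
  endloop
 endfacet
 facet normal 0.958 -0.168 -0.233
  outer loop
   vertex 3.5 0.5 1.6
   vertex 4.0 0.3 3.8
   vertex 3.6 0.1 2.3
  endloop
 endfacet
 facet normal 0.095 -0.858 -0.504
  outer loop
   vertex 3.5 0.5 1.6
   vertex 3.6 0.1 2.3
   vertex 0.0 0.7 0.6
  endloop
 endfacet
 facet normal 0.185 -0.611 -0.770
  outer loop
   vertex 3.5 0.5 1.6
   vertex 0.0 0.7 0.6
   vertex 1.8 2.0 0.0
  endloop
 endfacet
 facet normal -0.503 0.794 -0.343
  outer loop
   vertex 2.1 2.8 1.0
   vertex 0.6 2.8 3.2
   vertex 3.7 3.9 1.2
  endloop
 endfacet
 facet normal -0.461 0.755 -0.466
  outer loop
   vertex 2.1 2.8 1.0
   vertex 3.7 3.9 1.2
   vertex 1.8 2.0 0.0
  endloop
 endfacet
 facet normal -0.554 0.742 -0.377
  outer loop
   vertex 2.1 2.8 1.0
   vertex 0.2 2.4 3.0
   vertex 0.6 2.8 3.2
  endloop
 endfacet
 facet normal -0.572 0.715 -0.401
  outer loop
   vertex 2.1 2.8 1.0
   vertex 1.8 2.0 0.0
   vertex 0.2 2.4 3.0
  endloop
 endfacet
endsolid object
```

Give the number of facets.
14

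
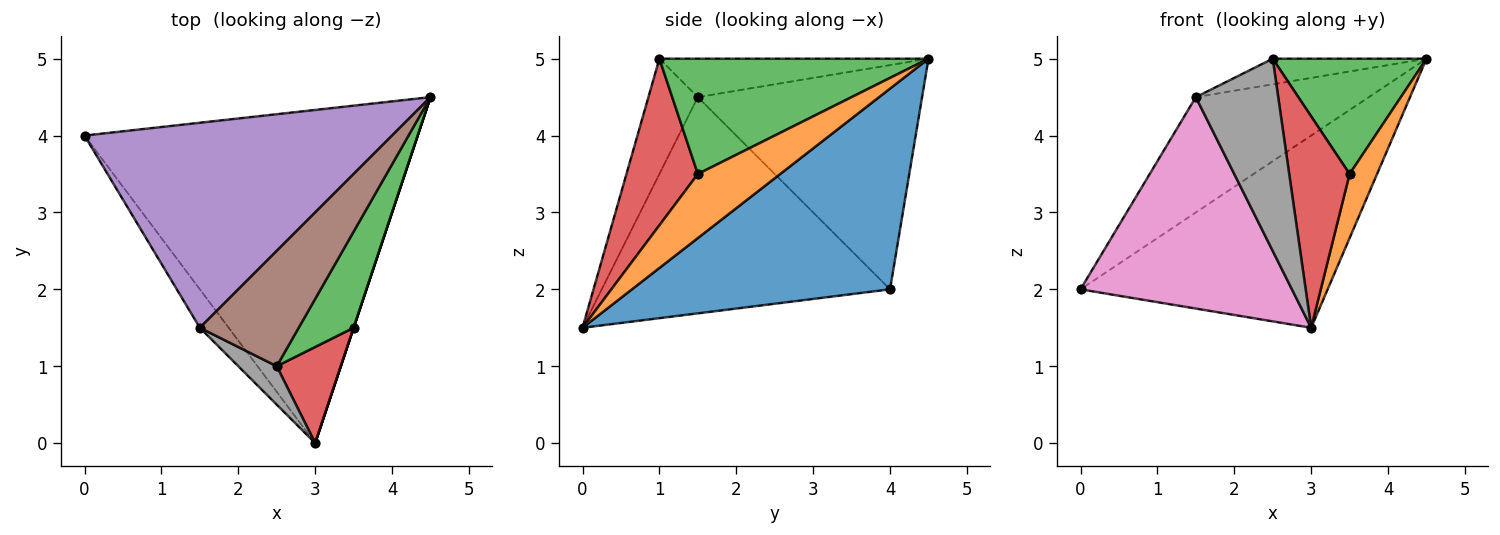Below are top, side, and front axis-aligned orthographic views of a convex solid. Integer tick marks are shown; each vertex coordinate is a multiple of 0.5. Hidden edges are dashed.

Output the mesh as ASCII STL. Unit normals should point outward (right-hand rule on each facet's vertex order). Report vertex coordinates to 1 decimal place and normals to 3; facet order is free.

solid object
 facet normal 0.463 0.443 -0.768
  outer loop
   vertex 3.0 0.0 1.5
   vertex 0.0 4.0 2.0
   vertex 4.5 4.5 5.0
  endloop
 endfacet
 facet normal 0.949 -0.316 0.000
  outer loop
   vertex 3.5 1.5 3.5
   vertex 3.0 0.0 1.5
   vertex 4.5 4.5 5.0
  endloop
 endfacet
 facet normal 0.802 -0.458 0.382
  outer loop
   vertex 2.5 1.0 5.0
   vertex 3.5 1.5 3.5
   vertex 4.5 4.5 5.0
  endloop
 endfacet
 facet normal 0.732 -0.620 0.282
  outer loop
   vertex 2.5 1.0 5.0
   vertex 3.0 0.0 1.5
   vertex 3.5 1.5 3.5
  endloop
 endfacet
 facet normal -0.536 0.414 0.736
  outer loop
   vertex 1.5 1.5 4.5
   vertex 4.5 4.5 5.0
   vertex 0.0 4.0 2.0
  endloop
 endfacet
 facet normal -0.355 0.203 0.913
  outer loop
   vertex 1.5 1.5 4.5
   vertex 2.5 1.0 5.0
   vertex 4.5 4.5 5.0
  endloop
 endfacet
 facet normal -0.802 -0.588 -0.107
  outer loop
   vertex 1.5 1.5 4.5
   vertex 0.0 4.0 2.0
   vertex 3.0 0.0 1.5
  endloop
 endfacet
 facet normal -0.507 -0.845 0.169
  outer loop
   vertex 1.5 1.5 4.5
   vertex 3.0 0.0 1.5
   vertex 2.5 1.0 5.0
  endloop
 endfacet
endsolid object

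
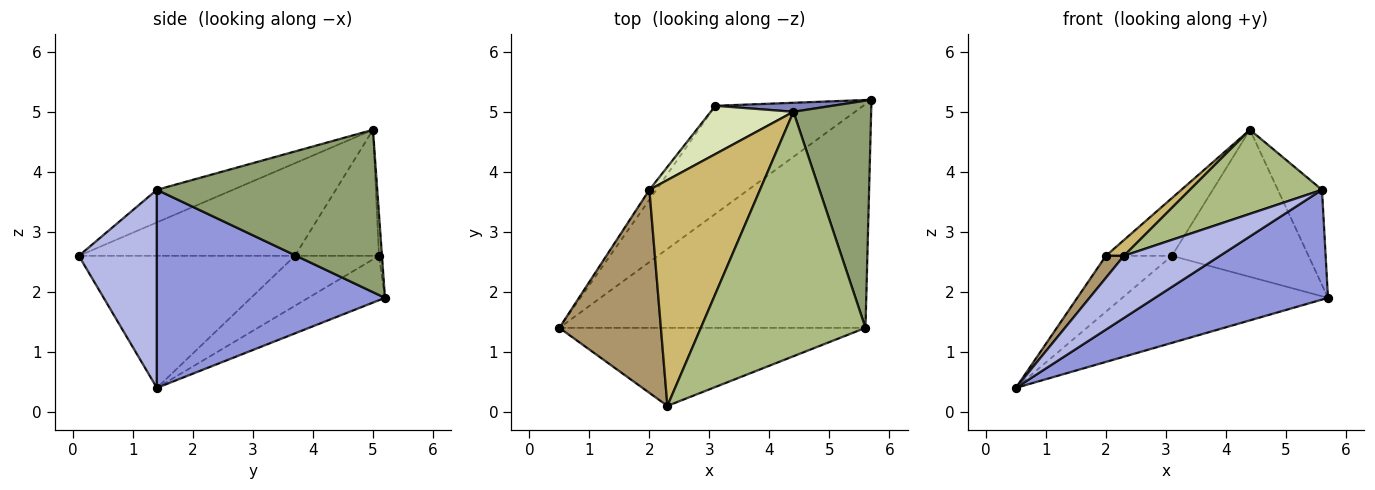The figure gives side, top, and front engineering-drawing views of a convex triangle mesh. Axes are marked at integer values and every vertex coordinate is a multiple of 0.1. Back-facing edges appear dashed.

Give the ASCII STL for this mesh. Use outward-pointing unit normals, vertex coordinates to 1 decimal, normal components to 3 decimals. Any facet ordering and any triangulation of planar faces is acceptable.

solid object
 facet normal -0.228 0.611 -0.758
  outer loop
   vertex 3.1 5.1 2.6
   vertex 5.7 5.2 1.9
   vertex 0.5 1.4 0.4
  endloop
 endfacet
 facet normal -0.022 0.998 0.061
  outer loop
   vertex 3.1 5.1 2.6
   vertex 4.4 5.0 4.7
   vertex 5.7 5.2 1.9
  endloop
 endfacet
 facet normal 0.502 -0.381 -0.776
  outer loop
   vertex 5.6 1.4 3.7
   vertex 0.5 1.4 0.4
   vertex 5.7 5.2 1.9
  endloop
 endfacet
 facet normal 0.452 -0.556 -0.698
  outer loop
   vertex 5.6 1.4 3.7
   vertex 2.3 0.1 2.6
   vertex 0.5 1.4 0.4
  endloop
 endfacet
 facet normal 0.888 0.178 0.425
  outer loop
   vertex 5.6 1.4 3.7
   vertex 5.7 5.2 1.9
   vertex 4.4 5.0 4.7
  endloop
 endfacet
 facet normal -0.184 -0.320 0.930
  outer loop
   vertex 5.6 1.4 3.7
   vertex 4.4 5.0 4.7
   vertex 2.3 0.1 2.6
  endloop
 endfacet
 facet normal -0.782 0.614 -0.109
  outer loop
   vertex 2.0 3.7 2.6
   vertex 3.1 5.1 2.6
   vertex 0.5 1.4 0.4
  endloop
 endfacet
 facet normal -0.699 0.549 0.459
  outer loop
   vertex 2.0 3.7 2.6
   vertex 4.4 5.0 4.7
   vertex 3.1 5.1 2.6
  endloop
 endfacet
 facet normal -0.791 -0.066 0.608
  outer loop
   vertex 2.0 3.7 2.6
   vertex 0.5 1.4 0.4
   vertex 2.3 0.1 2.6
  endloop
 endfacet
 facet normal -0.641 -0.053 0.766
  outer loop
   vertex 2.0 3.7 2.6
   vertex 2.3 0.1 2.6
   vertex 4.4 5.0 4.7
  endloop
 endfacet
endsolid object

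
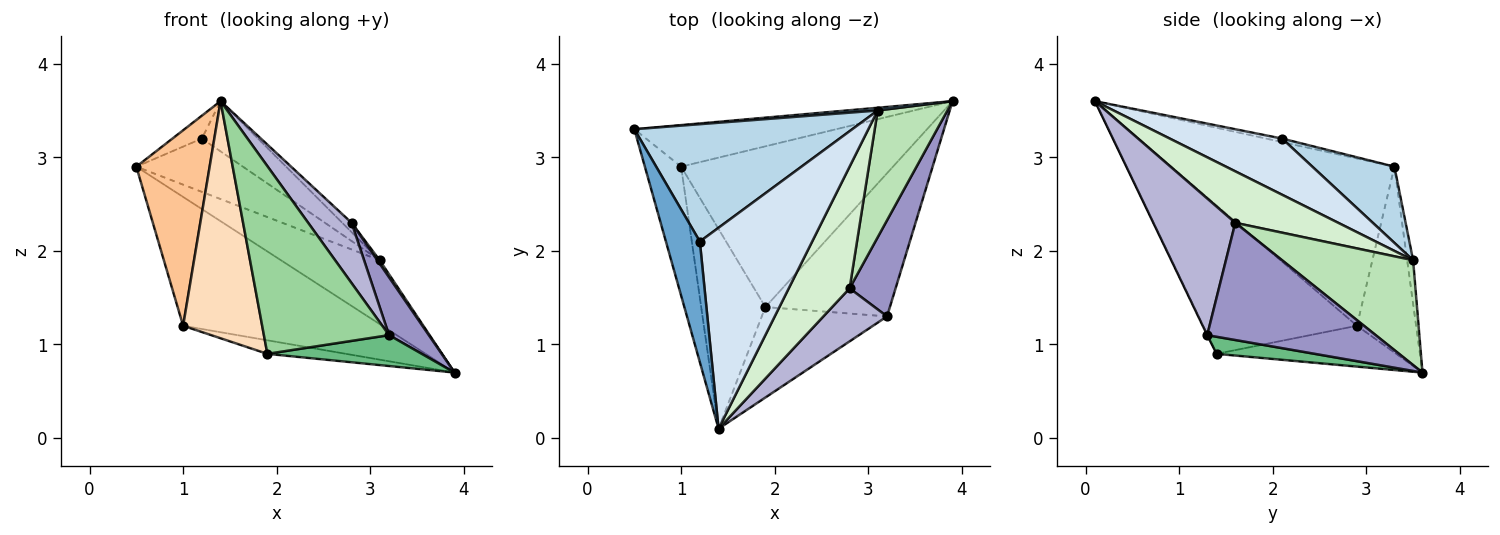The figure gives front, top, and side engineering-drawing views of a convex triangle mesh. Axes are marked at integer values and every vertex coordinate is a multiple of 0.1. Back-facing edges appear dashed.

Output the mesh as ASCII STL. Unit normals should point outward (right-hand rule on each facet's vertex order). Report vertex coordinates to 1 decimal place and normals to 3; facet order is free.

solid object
 facet normal -0.101 0.185 0.977
  outer loop
   vertex 1.2 2.1 3.2
   vertex 0.5 3.3 2.9
   vertex 1.4 0.1 3.6
  endloop
 endfacet
 facet normal -0.060 0.997 0.043
  outer loop
   vertex 3.1 3.5 1.9
   vertex 3.9 3.6 0.7
   vertex 0.5 3.3 2.9
  endloop
 endfacet
 facet normal 0.303 0.394 0.868
  outer loop
   vertex 3.1 3.5 1.9
   vertex 0.5 3.3 2.9
   vertex 1.2 2.1 3.2
  endloop
 endfacet
 facet normal 0.436 0.218 0.873
  outer loop
   vertex 3.1 3.5 1.9
   vertex 1.2 2.1 3.2
   vertex 1.4 0.1 3.6
  endloop
 endfacet
 facet normal -0.272 0.916 -0.295
  outer loop
   vertex 1.0 2.9 1.2
   vertex 0.5 3.3 2.9
   vertex 3.9 3.6 0.7
  endloop
 endfacet
 facet normal -0.189 0.083 -0.979
  outer loop
   vertex 1.0 2.9 1.2
   vertex 3.9 3.6 0.7
   vertex 1.9 1.4 0.9
  endloop
 endfacet
 facet normal -0.930 -0.306 -0.202
  outer loop
   vertex 1.0 2.9 1.2
   vertex 1.4 0.1 3.6
   vertex 0.5 3.3 2.9
  endloop
 endfacet
 facet normal -0.830 -0.426 -0.359
  outer loop
   vertex 1.0 2.9 1.2
   vertex 1.9 1.4 0.9
   vertex 1.4 0.1 3.6
  endloop
 endfacet
 facet normal 0.133 -0.209 -0.969
  outer loop
   vertex 3.2 1.3 1.1
   vertex 1.9 1.4 0.9
   vertex 3.9 3.6 0.7
  endloop
 endfacet
 facet normal -0.002 -0.901 -0.434
  outer loop
   vertex 3.2 1.3 1.1
   vertex 1.4 0.1 3.6
   vertex 1.9 1.4 0.9
  endloop
 endfacet
 facet normal 0.833 -0.015 0.554
  outer loop
   vertex 2.8 1.6 2.3
   vertex 3.9 3.6 0.7
   vertex 3.1 3.5 1.9
  endloop
 endfacet
 facet normal 0.645 0.059 0.762
  outer loop
   vertex 2.8 1.6 2.3
   vertex 3.1 3.5 1.9
   vertex 1.4 0.1 3.6
  endloop
 endfacet
 facet normal 0.909 -0.215 0.357
  outer loop
   vertex 2.8 1.6 2.3
   vertex 3.2 1.3 1.1
   vertex 3.9 3.6 0.7
  endloop
 endfacet
 facet normal 0.817 -0.433 0.381
  outer loop
   vertex 2.8 1.6 2.3
   vertex 1.4 0.1 3.6
   vertex 3.2 1.3 1.1
  endloop
 endfacet
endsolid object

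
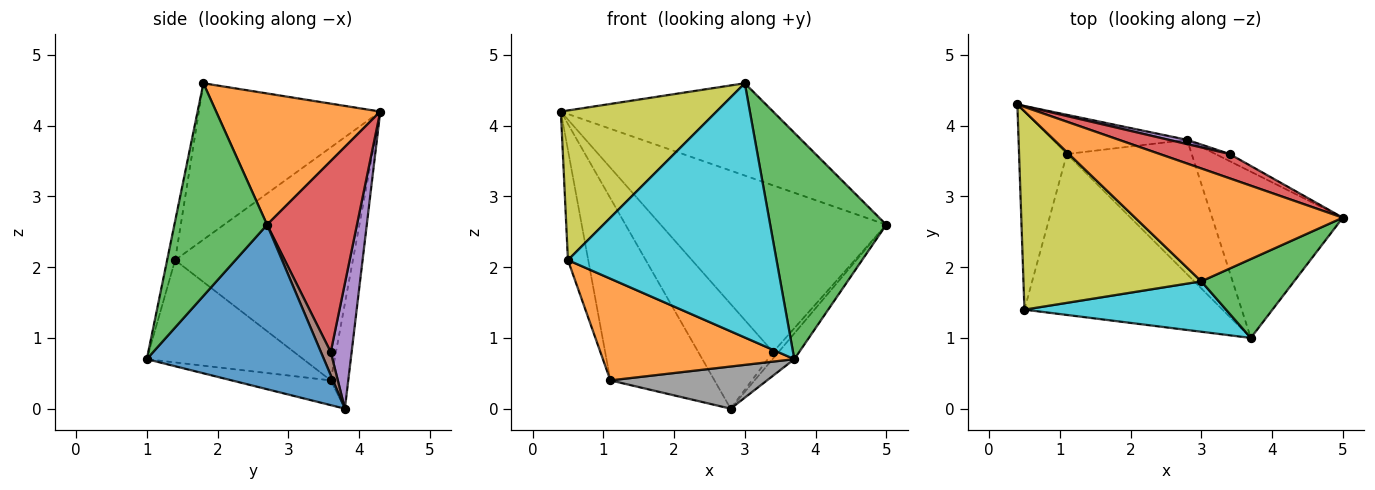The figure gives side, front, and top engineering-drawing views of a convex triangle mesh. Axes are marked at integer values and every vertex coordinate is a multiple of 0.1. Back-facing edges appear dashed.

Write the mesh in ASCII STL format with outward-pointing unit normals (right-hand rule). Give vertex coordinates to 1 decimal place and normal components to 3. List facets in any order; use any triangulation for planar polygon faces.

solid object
 facet normal 0.779 0.096 -0.619
  outer loop
   vertex 2.8 3.8 0.0
   vertex 5.0 2.7 2.6
   vertex 3.7 1.0 0.7
  endloop
 endfacet
 facet normal 0.440 0.568 0.695
  outer loop
   vertex 3.0 1.8 4.6
   vertex 5.0 2.7 2.6
   vertex 0.4 4.3 4.2
  endloop
 endfacet
 facet normal 0.602 -0.754 0.263
  outer loop
   vertex 3.0 1.8 4.6
   vertex 3.7 1.0 0.7
   vertex 5.0 2.7 2.6
  endloop
 endfacet
 facet normal 0.367 0.921 0.134
  outer loop
   vertex 3.4 3.6 0.8
   vertex 0.4 4.3 4.2
   vertex 5.0 2.7 2.6
  endloop
 endfacet
 facet normal 0.269 0.962 0.039
  outer loop
   vertex 3.4 3.6 0.8
   vertex 2.8 3.8 0.0
   vertex 0.4 4.3 4.2
  endloop
 endfacet
 facet normal 0.771 0.428 -0.471
  outer loop
   vertex 3.4 3.6 0.8
   vertex 5.0 2.7 2.6
   vertex 2.8 3.8 0.0
  endloop
 endfacet
 facet normal -0.162 0.965 -0.208
  outer loop
   vertex 1.1 3.6 0.4
   vertex 0.4 4.3 4.2
   vertex 2.8 3.8 0.0
  endloop
 endfacet
 facet normal -0.186 -0.294 -0.937
  outer loop
   vertex 1.1 3.6 0.4
   vertex 2.8 3.8 0.0
   vertex 3.7 1.0 0.7
  endloop
 endfacet
 facet normal -0.575 -0.493 0.653
  outer loop
   vertex 0.5 1.4 2.1
   vertex 3.0 1.8 4.6
   vertex 0.4 4.3 4.2
  endloop
 endfacet
 facet normal -0.038 -0.980 0.194
  outer loop
   vertex 0.5 1.4 2.1
   vertex 3.7 1.0 0.7
   vertex 3.0 1.8 4.6
  endloop
 endfacet
 facet normal -0.974 0.111 -0.200
  outer loop
   vertex 0.5 1.4 2.1
   vertex 0.4 4.3 4.2
   vertex 1.1 3.6 0.4
  endloop
 endfacet
 facet normal -0.400 -0.490 -0.775
  outer loop
   vertex 0.5 1.4 2.1
   vertex 1.1 3.6 0.4
   vertex 3.7 1.0 0.7
  endloop
 endfacet
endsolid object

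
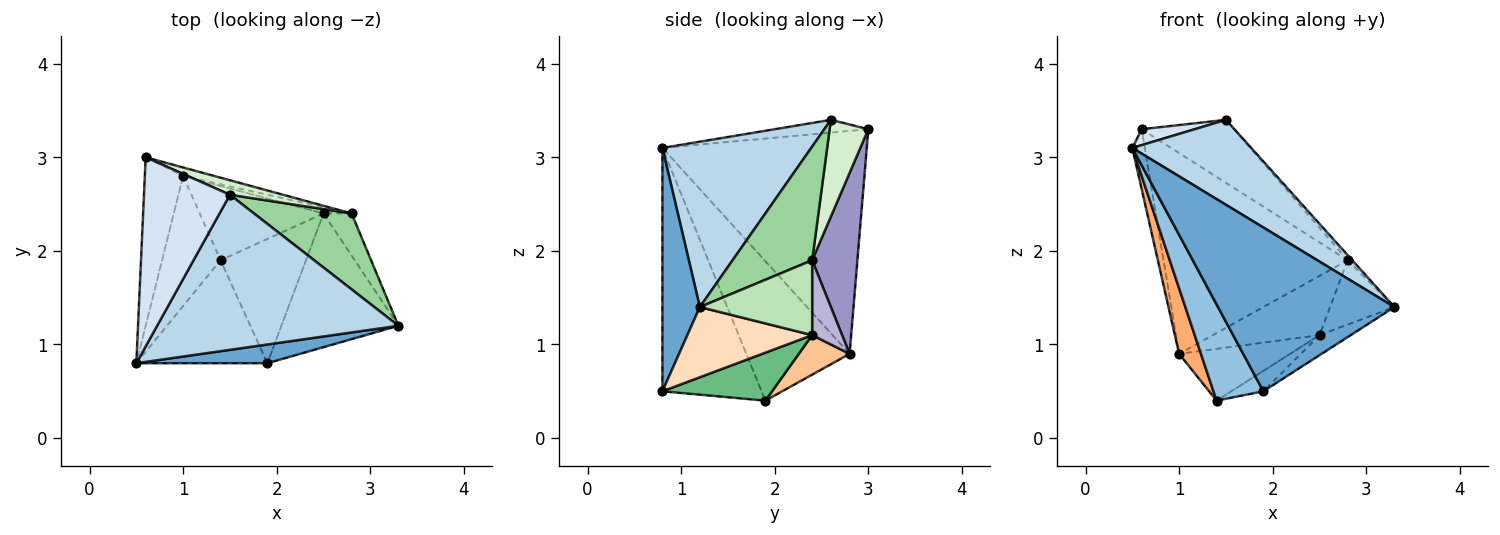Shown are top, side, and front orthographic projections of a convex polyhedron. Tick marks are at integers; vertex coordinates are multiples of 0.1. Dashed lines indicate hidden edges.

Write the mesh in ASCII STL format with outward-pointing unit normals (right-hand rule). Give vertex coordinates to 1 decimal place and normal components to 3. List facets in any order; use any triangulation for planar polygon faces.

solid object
 facet normal 0.206 -0.972 0.111
  outer loop
   vertex 1.9 0.8 0.5
   vertex 3.3 1.2 1.4
   vertex 0.5 0.8 3.1
  endloop
 endfacet
 facet normal -0.805 -0.405 -0.433
  outer loop
   vertex 1.9 0.8 0.5
   vertex 0.5 0.8 3.1
   vertex 1.4 1.9 0.4
  endloop
 endfacet
 facet normal 0.515 -0.412 0.752
  outer loop
   vertex 1.5 2.6 3.4
   vertex 0.5 0.8 3.1
   vertex 3.3 1.2 1.4
  endloop
 endfacet
 facet normal -0.146 -0.083 0.986
  outer loop
   vertex 1.5 2.6 3.4
   vertex 0.6 3.0 3.3
   vertex 0.5 0.8 3.1
  endloop
 endfacet
 facet normal -0.984 0.060 -0.169
  outer loop
   vertex 1.0 2.8 0.9
   vertex 0.5 0.8 3.1
   vertex 0.6 3.0 3.3
  endloop
 endfacet
 facet normal -0.905 -0.191 -0.380
  outer loop
   vertex 1.0 2.8 0.9
   vertex 1.4 1.9 0.4
   vertex 0.5 0.8 3.1
  endloop
 endfacet
 facet normal 0.253 0.553 -0.793
  outer loop
   vertex 2.5 2.4 1.1
   vertex 1.4 1.9 0.4
   vertex 1.0 2.8 0.9
  endloop
 endfacet
 facet normal 0.510 0.128 -0.850
  outer loop
   vertex 2.5 2.4 1.1
   vertex 3.3 1.2 1.4
   vertex 1.9 0.8 0.5
  endloop
 endfacet
 facet normal 0.485 0.142 -0.863
  outer loop
   vertex 2.5 2.4 1.1
   vertex 1.9 0.8 0.5
   vertex 1.4 1.9 0.4
  endloop
 endfacet
 facet normal 0.758 0.045 0.651
  outer loop
   vertex 2.8 2.4 1.9
   vertex 1.5 2.6 3.4
   vertex 3.3 1.2 1.4
  endloop
 endfacet
 facet normal 0.825 0.473 -0.309
  outer loop
   vertex 2.8 2.4 1.9
   vertex 3.3 1.2 1.4
   vertex 2.5 2.4 1.1
  endloop
 endfacet
 facet normal 0.378 0.902 0.207
  outer loop
   vertex 2.8 2.4 1.9
   vertex 0.6 3.0 3.3
   vertex 1.5 2.6 3.4
  endloop
 endfacet
 facet normal 0.238 0.970 -0.041
  outer loop
   vertex 2.8 2.4 1.9
   vertex 1.0 2.8 0.9
   vertex 0.6 3.0 3.3
  endloop
 endfacet
 facet normal 0.269 0.958 -0.101
  outer loop
   vertex 2.8 2.4 1.9
   vertex 2.5 2.4 1.1
   vertex 1.0 2.8 0.9
  endloop
 endfacet
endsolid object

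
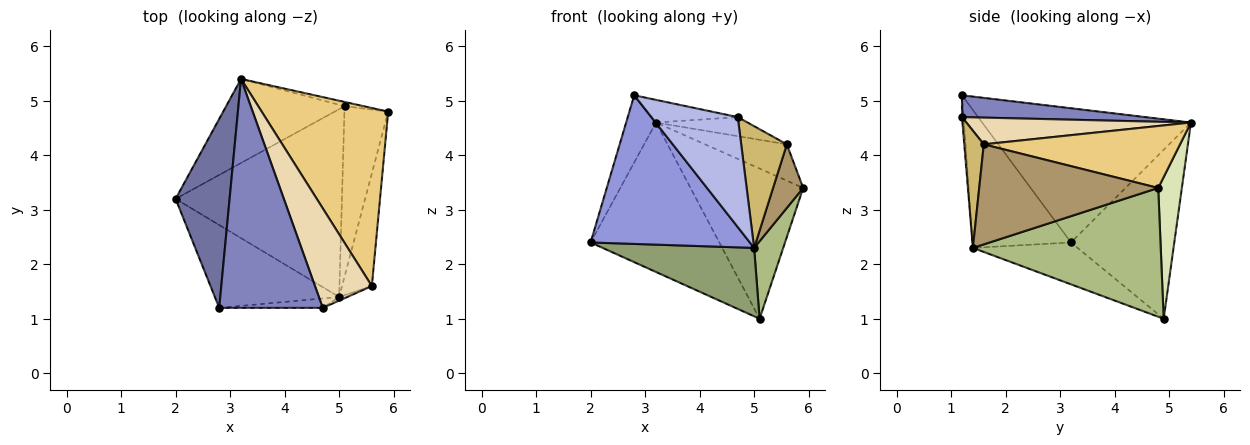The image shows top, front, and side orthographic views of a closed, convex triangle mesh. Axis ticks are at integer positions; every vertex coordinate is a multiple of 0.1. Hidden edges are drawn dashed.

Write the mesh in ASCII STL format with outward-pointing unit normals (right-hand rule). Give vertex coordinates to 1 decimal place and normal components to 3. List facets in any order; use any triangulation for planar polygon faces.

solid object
 facet normal -0.920 0.132 0.370
  outer loop
   vertex 2.8 1.2 5.1
   vertex 3.2 5.4 4.6
   vertex 2.0 3.2 2.4
  endloop
 endfacet
 facet normal 0.205 0.096 0.974
  outer loop
   vertex 2.8 1.2 5.1
   vertex 4.7 1.2 4.7
   vertex 3.2 5.4 4.6
  endloop
 endfacet
 facet normal -0.475 -0.768 -0.428
  outer loop
   vertex 2.8 1.2 5.1
   vertex 2.0 3.2 2.4
   vertex 5.0 1.4 2.3
  endloop
 endfacet
 facet normal -0.018 -0.996 -0.085
  outer loop
   vertex 2.8 1.2 5.1
   vertex 5.0 1.4 2.3
   vertex 4.7 1.2 4.7
  endloop
 endfacet
 facet normal -0.230 -0.333 -0.914
  outer loop
   vertex 5.1 4.9 1.0
   vertex 5.0 1.4 2.3
   vertex 2.0 3.2 2.4
  endloop
 endfacet
 facet normal 0.937 -0.145 -0.318
  outer loop
   vertex 5.1 4.9 1.0
   vertex 5.9 4.8 3.4
   vertex 5.0 1.4 2.3
  endloop
 endfacet
 facet normal -0.573 0.714 -0.402
  outer loop
   vertex 5.1 4.9 1.0
   vertex 2.0 3.2 2.4
   vertex 3.2 5.4 4.6
  endloop
 endfacet
 facet normal 0.205 0.978 -0.028
  outer loop
   vertex 5.1 4.9 1.0
   vertex 3.2 5.4 4.6
   vertex 5.9 4.8 3.4
  endloop
 endfacet
 facet normal 0.946 -0.159 -0.282
  outer loop
   vertex 5.6 1.6 4.2
   vertex 5.0 1.4 2.3
   vertex 5.9 4.8 3.4
  endloop
 endfacet
 facet normal 0.393 -0.919 -0.027
  outer loop
   vertex 5.6 1.6 4.2
   vertex 4.7 1.2 4.7
   vertex 5.0 1.4 2.3
  endloop
 endfacet
 facet normal 0.433 0.180 0.883
  outer loop
   vertex 5.6 1.6 4.2
   vertex 5.9 4.8 3.4
   vertex 3.2 5.4 4.6
  endloop
 endfacet
 facet normal 0.419 0.171 0.892
  outer loop
   vertex 5.6 1.6 4.2
   vertex 3.2 5.4 4.6
   vertex 4.7 1.2 4.7
  endloop
 endfacet
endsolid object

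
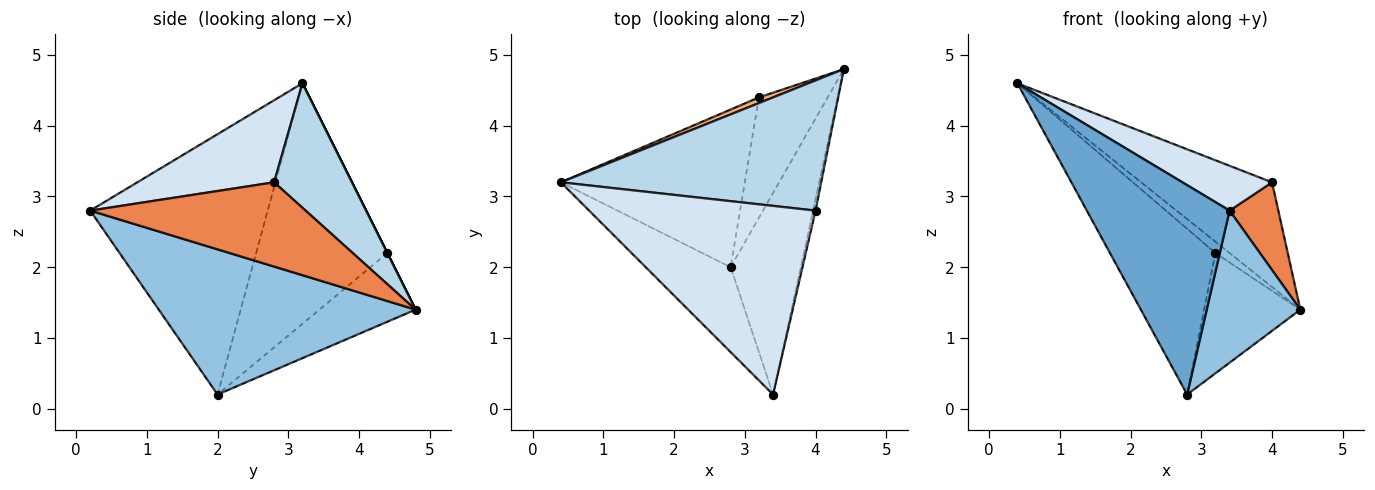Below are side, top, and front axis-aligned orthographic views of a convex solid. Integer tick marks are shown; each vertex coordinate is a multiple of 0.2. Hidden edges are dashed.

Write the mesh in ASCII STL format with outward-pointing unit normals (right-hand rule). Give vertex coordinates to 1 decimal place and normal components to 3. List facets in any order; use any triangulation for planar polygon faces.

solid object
 facet normal -0.755 -0.607 -0.246
  outer loop
   vertex 2.8 2.0 0.2
   vertex 3.4 0.2 2.8
   vertex 0.4 3.2 4.6
  endloop
 endfacet
 facet normal 0.856 -0.312 -0.413
  outer loop
   vertex 2.8 2.0 0.2
   vertex 4.4 4.8 1.4
   vertex 3.4 0.2 2.8
  endloop
 endfacet
 facet normal 0.349 0.587 0.730
  outer loop
   vertex 4.0 2.8 3.2
   vertex 4.4 4.8 1.4
   vertex 0.4 3.2 4.6
  endloop
 endfacet
 facet normal 0.333 -0.218 0.918
  outer loop
   vertex 4.0 2.8 3.2
   vertex 0.4 3.2 4.6
   vertex 3.4 0.2 2.8
  endloop
 endfacet
 facet normal 0.975 -0.221 -0.028
  outer loop
   vertex 4.0 2.8 3.2
   vertex 3.4 0.2 2.8
   vertex 4.4 4.8 1.4
  endloop
 endfacet
 facet normal 0.000 0.894 0.447
  outer loop
   vertex 3.2 4.4 2.2
   vertex 0.4 3.2 4.6
   vertex 4.4 4.8 1.4
  endloop
 endfacet
 facet normal -0.669 0.538 -0.512
  outer loop
   vertex 3.2 4.4 2.2
   vertex 2.8 2.0 0.2
   vertex 0.4 3.2 4.6
  endloop
 endfacet
 facet normal -0.577 0.577 -0.577
  outer loop
   vertex 3.2 4.4 2.2
   vertex 4.4 4.8 1.4
   vertex 2.8 2.0 0.2
  endloop
 endfacet
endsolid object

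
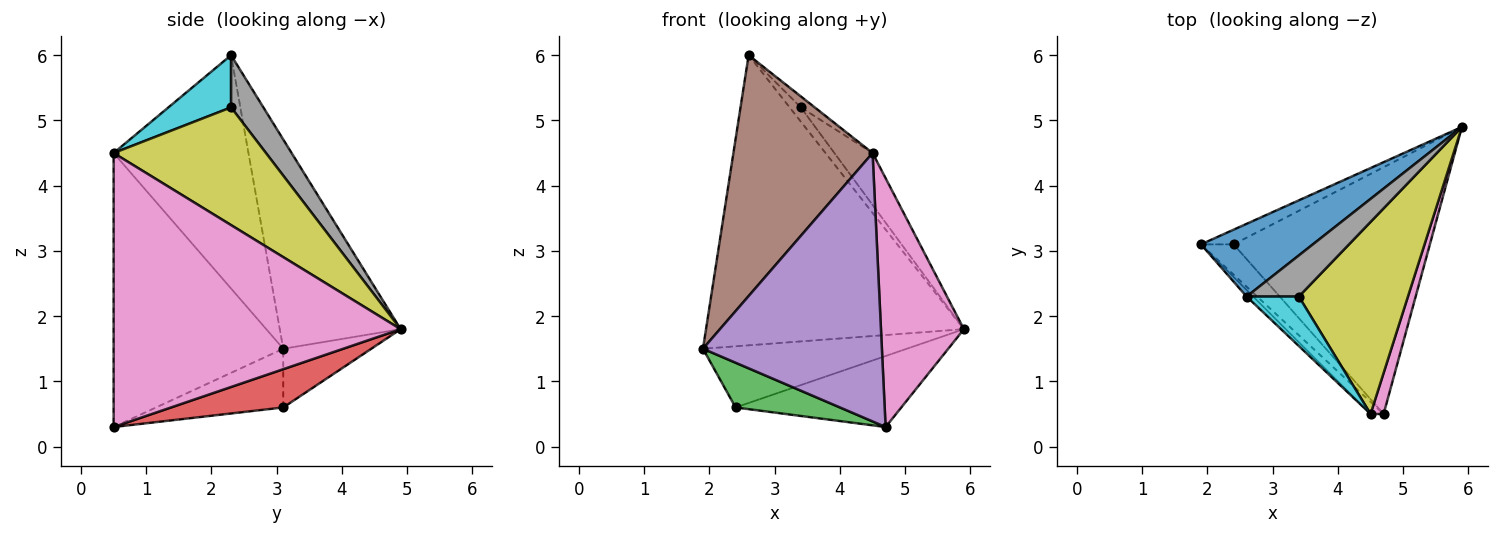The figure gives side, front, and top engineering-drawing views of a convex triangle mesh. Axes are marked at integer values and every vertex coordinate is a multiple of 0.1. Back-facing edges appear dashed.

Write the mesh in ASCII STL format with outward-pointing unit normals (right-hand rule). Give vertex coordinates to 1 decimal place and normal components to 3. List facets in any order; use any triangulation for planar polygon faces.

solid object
 facet normal -0.414 0.883 0.221
  outer loop
   vertex 2.6 2.3 6.0
   vertex 5.9 4.9 1.8
   vertex 1.9 3.1 1.5
  endloop
 endfacet
 facet normal -0.387 0.897 -0.215
  outer loop
   vertex 2.4 3.1 0.6
   vertex 1.9 3.1 1.5
   vertex 5.9 4.9 1.8
  endloop
 endfacet
 facet normal -0.710 -0.583 -0.395
  outer loop
   vertex 2.4 3.1 0.6
   vertex 4.7 0.5 0.3
   vertex 1.9 3.1 1.5
  endloop
 endfacet
 facet normal 0.184 0.272 -0.945
  outer loop
   vertex 2.4 3.1 0.6
   vertex 5.9 4.9 1.8
   vertex 4.7 0.5 0.3
  endloop
 endfacet
 facet normal -0.688 -0.725 -0.033
  outer loop
   vertex 4.5 0.5 4.5
   vertex 1.9 3.1 1.5
   vertex 4.7 0.5 0.3
  endloop
 endfacet
 facet normal -0.696 -0.718 -0.019
  outer loop
   vertex 4.5 0.5 4.5
   vertex 2.6 2.3 6.0
   vertex 1.9 3.1 1.5
  endloop
 endfacet
 facet normal 0.960 -0.277 0.046
  outer loop
   vertex 4.5 0.5 4.5
   vertex 4.7 0.5 0.3
   vertex 5.9 4.9 1.8
  endloop
 endfacet
 facet normal 0.687 0.238 0.687
  outer loop
   vertex 3.4 2.3 5.2
   vertex 5.9 4.9 1.8
   vertex 2.6 2.3 6.0
  endloop
 endfacet
 facet normal 0.721 0.181 0.669
  outer loop
   vertex 3.4 2.3 5.2
   vertex 4.5 0.5 4.5
   vertex 5.9 4.9 1.8
  endloop
 endfacet
 facet normal 0.699 0.155 0.699
  outer loop
   vertex 3.4 2.3 5.2
   vertex 2.6 2.3 6.0
   vertex 4.5 0.5 4.5
  endloop
 endfacet
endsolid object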